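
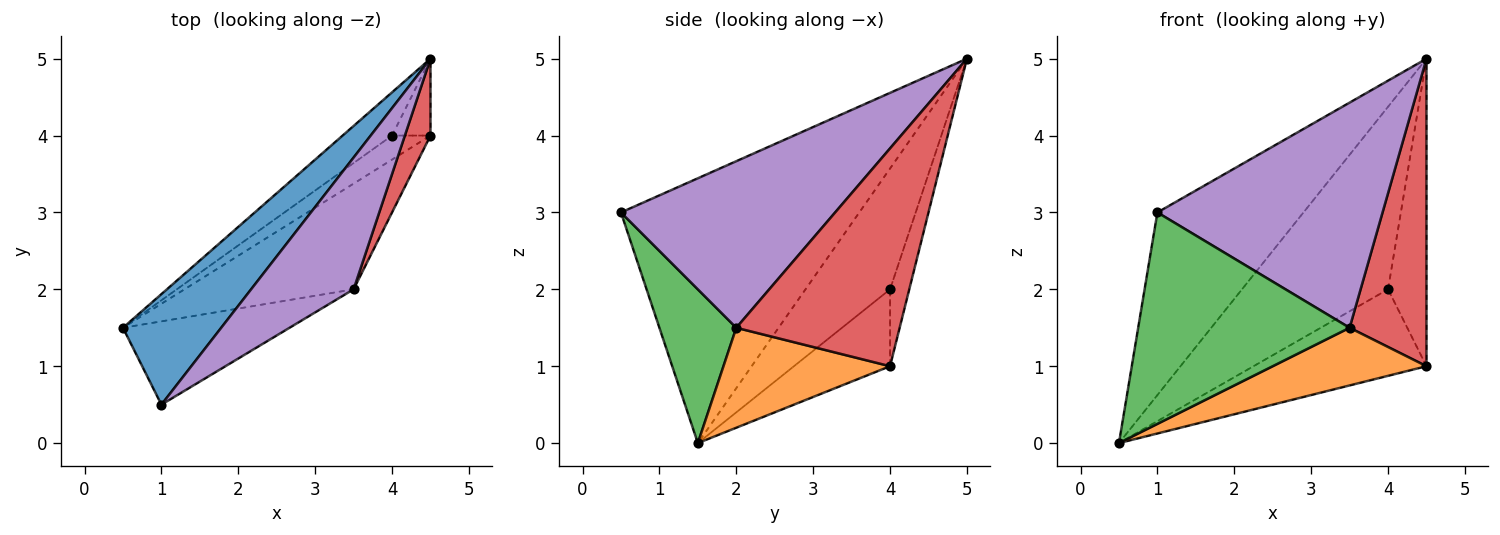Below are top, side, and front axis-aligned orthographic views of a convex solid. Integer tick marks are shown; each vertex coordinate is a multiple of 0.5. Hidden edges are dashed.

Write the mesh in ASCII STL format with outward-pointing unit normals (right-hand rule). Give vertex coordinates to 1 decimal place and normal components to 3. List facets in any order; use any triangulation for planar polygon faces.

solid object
 facet normal -0.813 0.498 0.302
  outer loop
   vertex 4.5 5.0 5.0
   vertex 0.5 1.5 0.0
   vertex 1.0 0.5 3.0
  endloop
 endfacet
 facet normal 0.460 -0.425 -0.779
  outer loop
   vertex 3.5 2.0 1.5
   vertex 0.5 1.5 0.0
   vertex 4.5 4.0 1.0
  endloop
 endfacet
 facet normal 0.320 -0.881 -0.347
  outer loop
   vertex 3.5 2.0 1.5
   vertex 1.0 0.5 3.0
   vertex 0.5 1.5 0.0
  endloop
 endfacet
 facet normal 0.900 -0.423 0.106
  outer loop
   vertex 3.5 2.0 1.5
   vertex 4.5 4.0 1.0
   vertex 4.5 5.0 5.0
  endloop
 endfacet
 facet normal 0.635 -0.667 0.390
  outer loop
   vertex 3.5 2.0 1.5
   vertex 4.5 5.0 5.0
   vertex 1.0 0.5 3.0
  endloop
 endfacet
 facet normal -0.472 0.849 -0.236
  outer loop
   vertex 4.0 4.0 2.0
   vertex 4.5 4.0 1.0
   vertex 0.5 1.5 0.0
  endloop
 endfacet
 facet normal -0.491 0.848 -0.201
  outer loop
   vertex 4.0 4.0 2.0
   vertex 0.5 1.5 0.0
   vertex 4.5 5.0 5.0
  endloop
 endfacet
 facet normal -0.436 0.873 -0.218
  outer loop
   vertex 4.0 4.0 2.0
   vertex 4.5 5.0 5.0
   vertex 4.5 4.0 1.0
  endloop
 endfacet
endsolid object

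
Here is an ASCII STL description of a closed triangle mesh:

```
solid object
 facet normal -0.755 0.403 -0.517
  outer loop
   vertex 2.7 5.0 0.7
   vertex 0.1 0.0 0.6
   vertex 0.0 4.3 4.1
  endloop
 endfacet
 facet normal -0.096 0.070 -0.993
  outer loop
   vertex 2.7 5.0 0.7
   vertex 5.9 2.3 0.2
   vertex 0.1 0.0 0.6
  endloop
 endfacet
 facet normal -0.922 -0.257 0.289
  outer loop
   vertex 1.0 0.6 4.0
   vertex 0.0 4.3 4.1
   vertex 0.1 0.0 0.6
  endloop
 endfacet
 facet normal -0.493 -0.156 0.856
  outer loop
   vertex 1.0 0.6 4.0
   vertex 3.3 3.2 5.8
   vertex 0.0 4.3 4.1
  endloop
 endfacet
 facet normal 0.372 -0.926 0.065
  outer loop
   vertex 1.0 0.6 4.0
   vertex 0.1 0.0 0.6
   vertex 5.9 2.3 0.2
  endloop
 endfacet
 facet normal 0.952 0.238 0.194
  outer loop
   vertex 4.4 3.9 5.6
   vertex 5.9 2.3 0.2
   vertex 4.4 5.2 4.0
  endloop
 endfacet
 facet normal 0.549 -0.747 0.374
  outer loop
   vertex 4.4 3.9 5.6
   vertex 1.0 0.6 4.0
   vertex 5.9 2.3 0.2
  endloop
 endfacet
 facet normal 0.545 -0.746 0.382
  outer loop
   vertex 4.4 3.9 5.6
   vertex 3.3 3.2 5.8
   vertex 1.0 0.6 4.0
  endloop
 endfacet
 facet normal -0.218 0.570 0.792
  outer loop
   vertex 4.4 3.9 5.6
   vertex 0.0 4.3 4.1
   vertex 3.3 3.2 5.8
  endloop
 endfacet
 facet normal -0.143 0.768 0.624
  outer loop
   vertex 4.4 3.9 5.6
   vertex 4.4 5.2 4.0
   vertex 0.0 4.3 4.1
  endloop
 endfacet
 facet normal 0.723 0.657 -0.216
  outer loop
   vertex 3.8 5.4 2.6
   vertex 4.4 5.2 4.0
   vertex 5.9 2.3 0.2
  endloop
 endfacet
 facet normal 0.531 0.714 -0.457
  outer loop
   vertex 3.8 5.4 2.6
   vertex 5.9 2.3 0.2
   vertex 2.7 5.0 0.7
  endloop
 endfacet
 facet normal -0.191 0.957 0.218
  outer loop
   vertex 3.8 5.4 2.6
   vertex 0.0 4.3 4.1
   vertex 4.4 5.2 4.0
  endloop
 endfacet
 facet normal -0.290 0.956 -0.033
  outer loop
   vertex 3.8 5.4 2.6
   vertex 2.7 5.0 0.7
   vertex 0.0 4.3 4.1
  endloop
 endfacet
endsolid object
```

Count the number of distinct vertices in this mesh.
9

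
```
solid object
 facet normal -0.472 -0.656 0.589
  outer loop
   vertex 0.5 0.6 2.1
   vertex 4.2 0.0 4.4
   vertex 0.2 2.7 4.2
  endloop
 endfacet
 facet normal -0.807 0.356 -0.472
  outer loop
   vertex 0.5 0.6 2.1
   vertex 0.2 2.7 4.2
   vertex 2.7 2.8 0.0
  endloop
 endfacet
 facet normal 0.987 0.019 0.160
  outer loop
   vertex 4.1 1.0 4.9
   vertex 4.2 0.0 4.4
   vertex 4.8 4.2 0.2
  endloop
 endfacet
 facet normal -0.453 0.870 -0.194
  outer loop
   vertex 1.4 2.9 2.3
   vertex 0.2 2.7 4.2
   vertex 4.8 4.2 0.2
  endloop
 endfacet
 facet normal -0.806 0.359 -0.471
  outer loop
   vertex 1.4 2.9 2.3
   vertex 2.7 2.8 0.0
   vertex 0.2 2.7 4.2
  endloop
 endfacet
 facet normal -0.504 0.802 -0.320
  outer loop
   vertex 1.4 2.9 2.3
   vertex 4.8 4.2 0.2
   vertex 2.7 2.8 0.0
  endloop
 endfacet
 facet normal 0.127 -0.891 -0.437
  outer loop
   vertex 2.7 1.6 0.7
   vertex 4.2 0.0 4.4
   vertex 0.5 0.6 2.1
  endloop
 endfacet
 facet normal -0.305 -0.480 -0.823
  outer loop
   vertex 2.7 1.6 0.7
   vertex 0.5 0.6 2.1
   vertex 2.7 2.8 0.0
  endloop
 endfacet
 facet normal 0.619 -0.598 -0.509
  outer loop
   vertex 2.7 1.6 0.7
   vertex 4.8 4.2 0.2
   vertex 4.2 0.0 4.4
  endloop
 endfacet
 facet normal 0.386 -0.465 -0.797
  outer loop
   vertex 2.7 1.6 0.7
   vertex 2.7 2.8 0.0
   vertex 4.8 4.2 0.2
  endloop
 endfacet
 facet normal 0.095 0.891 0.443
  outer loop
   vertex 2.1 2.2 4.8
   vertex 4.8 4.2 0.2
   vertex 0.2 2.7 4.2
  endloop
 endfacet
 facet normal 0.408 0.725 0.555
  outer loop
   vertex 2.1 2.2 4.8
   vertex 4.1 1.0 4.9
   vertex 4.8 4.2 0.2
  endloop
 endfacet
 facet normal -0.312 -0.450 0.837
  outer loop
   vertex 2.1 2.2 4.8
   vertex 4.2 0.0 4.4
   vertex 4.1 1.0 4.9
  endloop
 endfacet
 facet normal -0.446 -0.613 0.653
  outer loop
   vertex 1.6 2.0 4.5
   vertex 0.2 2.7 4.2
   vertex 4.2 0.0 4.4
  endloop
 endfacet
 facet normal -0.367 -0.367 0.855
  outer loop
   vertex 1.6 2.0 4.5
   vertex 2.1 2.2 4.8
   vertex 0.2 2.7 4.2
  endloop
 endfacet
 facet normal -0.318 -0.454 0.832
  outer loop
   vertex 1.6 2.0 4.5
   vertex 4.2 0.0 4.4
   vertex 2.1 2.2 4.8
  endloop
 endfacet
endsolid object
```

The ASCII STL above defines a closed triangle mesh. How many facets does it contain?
16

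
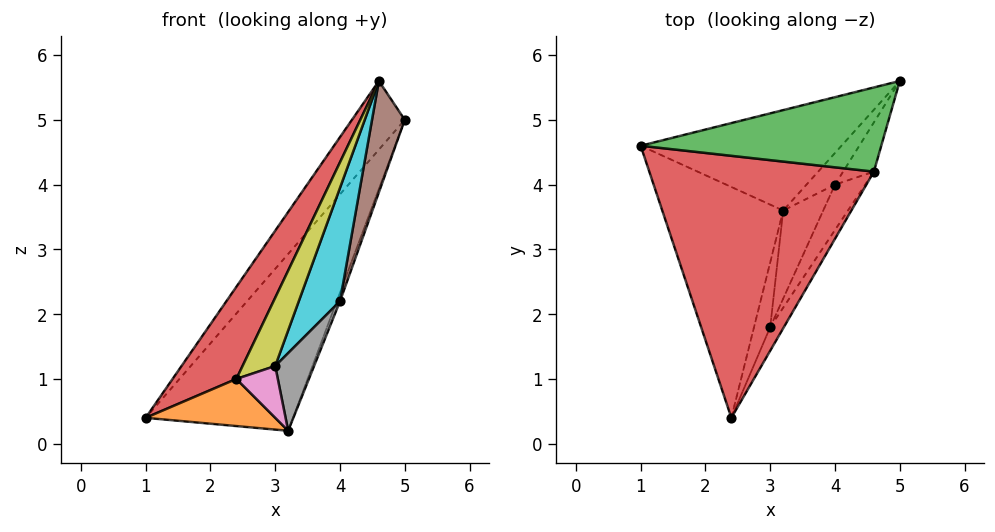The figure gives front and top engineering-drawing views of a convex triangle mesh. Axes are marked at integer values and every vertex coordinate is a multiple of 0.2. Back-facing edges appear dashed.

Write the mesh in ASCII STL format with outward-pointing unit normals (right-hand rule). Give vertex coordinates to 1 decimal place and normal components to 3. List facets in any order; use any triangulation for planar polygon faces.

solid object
 facet normal 0.331 0.821 -0.466
  outer loop
   vertex 3.2 3.6 0.2
   vertex 1.0 4.6 0.4
   vertex 5.0 5.6 5.0
  endloop
 endfacet
 facet normal -0.177 -0.197 -0.964
  outer loop
   vertex 3.2 3.6 0.2
   vertex 2.4 0.4 1.0
   vertex 1.0 4.6 0.4
  endloop
 endfacet
 facet normal -0.724 0.436 0.535
  outer loop
   vertex 4.6 4.2 5.6
   vertex 5.0 5.6 5.0
   vertex 1.0 4.6 0.4
  endloop
 endfacet
 facet normal -0.814 -0.193 0.548
  outer loop
   vertex 4.6 4.2 5.6
   vertex 1.0 4.6 0.4
   vertex 2.4 0.4 1.0
  endloop
 endfacet
 facet normal 0.916 0.106 -0.387
  outer loop
   vertex 4.0 4.0 2.2
   vertex 3.2 3.6 0.2
   vertex 5.0 5.6 5.0
  endloop
 endfacet
 facet normal 0.933 -0.329 -0.145
  outer loop
   vertex 4.0 4.0 2.2
   vertex 5.0 5.6 5.0
   vertex 4.6 4.2 5.6
  endloop
 endfacet
 facet normal 0.864 -0.314 -0.393
  outer loop
   vertex 3.0 1.8 1.2
   vertex 2.4 0.4 1.0
   vertex 3.2 3.6 0.2
  endloop
 endfacet
 facet normal 0.911 -0.273 -0.310
  outer loop
   vertex 3.0 1.8 1.2
   vertex 3.2 3.6 0.2
   vertex 4.0 4.0 2.2
  endloop
 endfacet
 facet normal 0.918 -0.375 -0.129
  outer loop
   vertex 3.0 1.8 1.2
   vertex 4.6 4.2 5.6
   vertex 2.4 0.4 1.0
  endloop
 endfacet
 facet normal 0.924 -0.355 -0.142
  outer loop
   vertex 3.0 1.8 1.2
   vertex 4.0 4.0 2.2
   vertex 4.6 4.2 5.6
  endloop
 endfacet
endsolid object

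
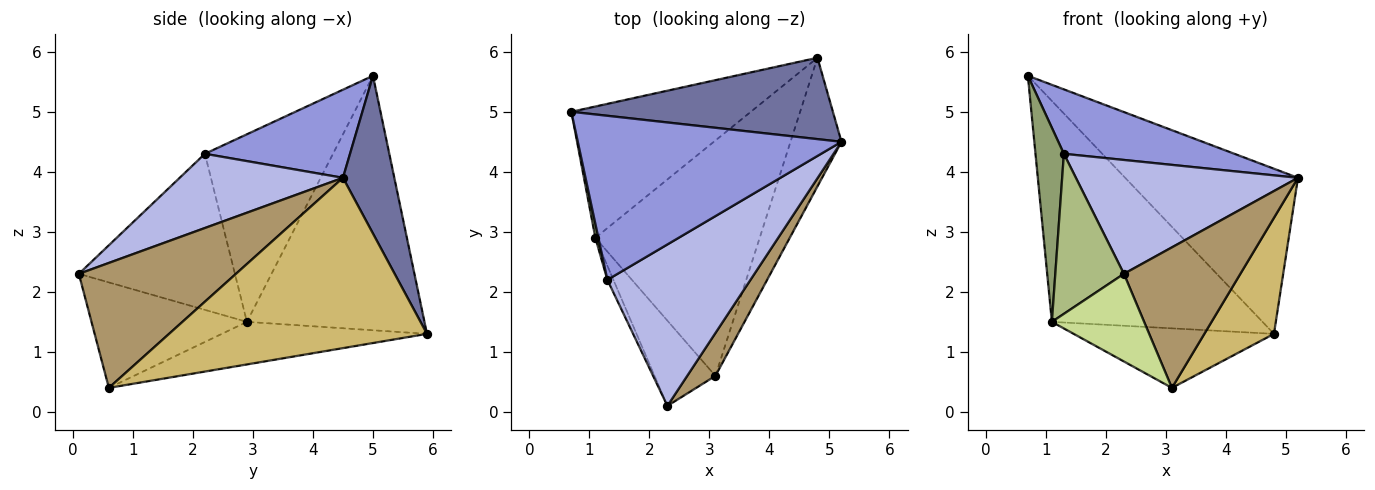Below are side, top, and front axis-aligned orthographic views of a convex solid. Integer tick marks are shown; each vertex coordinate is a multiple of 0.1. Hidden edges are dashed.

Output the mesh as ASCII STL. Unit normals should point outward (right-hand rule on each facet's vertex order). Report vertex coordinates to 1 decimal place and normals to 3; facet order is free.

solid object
 facet normal 0.258 0.867 0.427
  outer loop
   vertex 4.8 5.9 1.3
   vertex 0.7 5.0 5.6
   vertex 5.2 4.5 3.9
  endloop
 endfacet
 facet normal -0.587 0.696 -0.414
  outer loop
   vertex 1.1 2.9 1.5
   vertex 0.7 5.0 5.6
   vertex 4.8 5.9 1.3
  endloop
 endfacet
 facet normal 0.297 -0.349 0.889
  outer loop
   vertex 1.3 2.2 4.3
   vertex 5.2 4.5 3.9
   vertex 0.7 5.0 5.6
  endloop
 endfacet
 facet normal 0.390 -0.531 0.752
  outer loop
   vertex 1.3 2.2 4.3
   vertex 2.3 0.1 2.3
   vertex 5.2 4.5 3.9
  endloop
 endfacet
 facet normal -0.976 -0.216 0.016
  outer loop
   vertex 1.3 2.2 4.3
   vertex 0.7 5.0 5.6
   vertex 1.1 2.9 1.5
  endloop
 endfacet
 facet normal -0.915 -0.402 -0.035
  outer loop
   vertex 1.3 2.2 4.3
   vertex 1.1 2.9 1.5
   vertex 2.3 0.1 2.3
  endloop
 endfacet
 facet normal -0.770 -0.457 -0.445
  outer loop
   vertex 3.1 0.6 0.4
   vertex 2.3 0.1 2.3
   vertex 1.1 2.9 1.5
  endloop
 endfacet
 facet normal -0.244 0.238 -0.940
  outer loop
   vertex 3.1 0.6 0.4
   vertex 1.1 2.9 1.5
   vertex 4.8 5.9 1.3
  endloop
 endfacet
 facet normal 0.790 -0.586 0.179
  outer loop
   vertex 3.1 0.6 0.4
   vertex 5.2 4.5 3.9
   vertex 2.3 0.1 2.3
  endloop
 endfacet
 facet normal 0.928 -0.250 -0.278
  outer loop
   vertex 3.1 0.6 0.4
   vertex 4.8 5.9 1.3
   vertex 5.2 4.5 3.9
  endloop
 endfacet
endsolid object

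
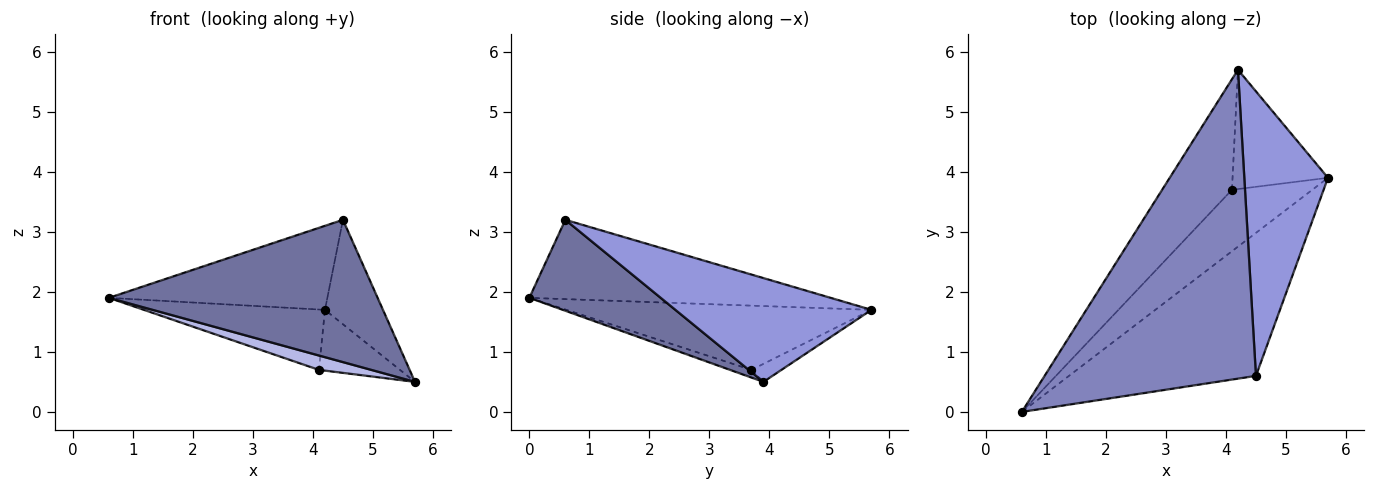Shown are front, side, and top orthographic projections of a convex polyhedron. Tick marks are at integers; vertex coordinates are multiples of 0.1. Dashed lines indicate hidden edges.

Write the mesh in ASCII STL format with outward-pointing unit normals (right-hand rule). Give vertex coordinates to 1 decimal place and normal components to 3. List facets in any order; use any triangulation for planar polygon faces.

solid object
 facet normal 0.326 -0.667 -0.670
  outer loop
   vertex 4.5 0.6 3.2
   vertex 0.6 0.0 1.9
   vertex 5.7 3.9 0.5
  endloop
 endfacet
 facet normal -0.340 0.247 0.907
  outer loop
   vertex 4.5 0.6 3.2
   vertex 4.2 5.7 1.7
   vertex 0.6 0.0 1.9
  endloop
 endfacet
 facet normal 0.759 0.225 0.612
  outer loop
   vertex 4.5 0.6 3.2
   vertex 5.7 3.9 0.5
   vertex 4.2 5.7 1.7
  endloop
 endfacet
 facet normal -0.093 -0.227 -0.970
  outer loop
   vertex 4.1 3.7 0.7
   vertex 5.7 3.9 0.5
   vertex 0.6 0.0 1.9
  endloop
 endfacet
 facet normal -0.628 0.373 -0.683
  outer loop
   vertex 4.1 3.7 0.7
   vertex 0.6 0.0 1.9
   vertex 4.2 5.7 1.7
  endloop
 endfacet
 facet normal -0.166 0.448 -0.879
  outer loop
   vertex 4.1 3.7 0.7
   vertex 4.2 5.7 1.7
   vertex 5.7 3.9 0.5
  endloop
 endfacet
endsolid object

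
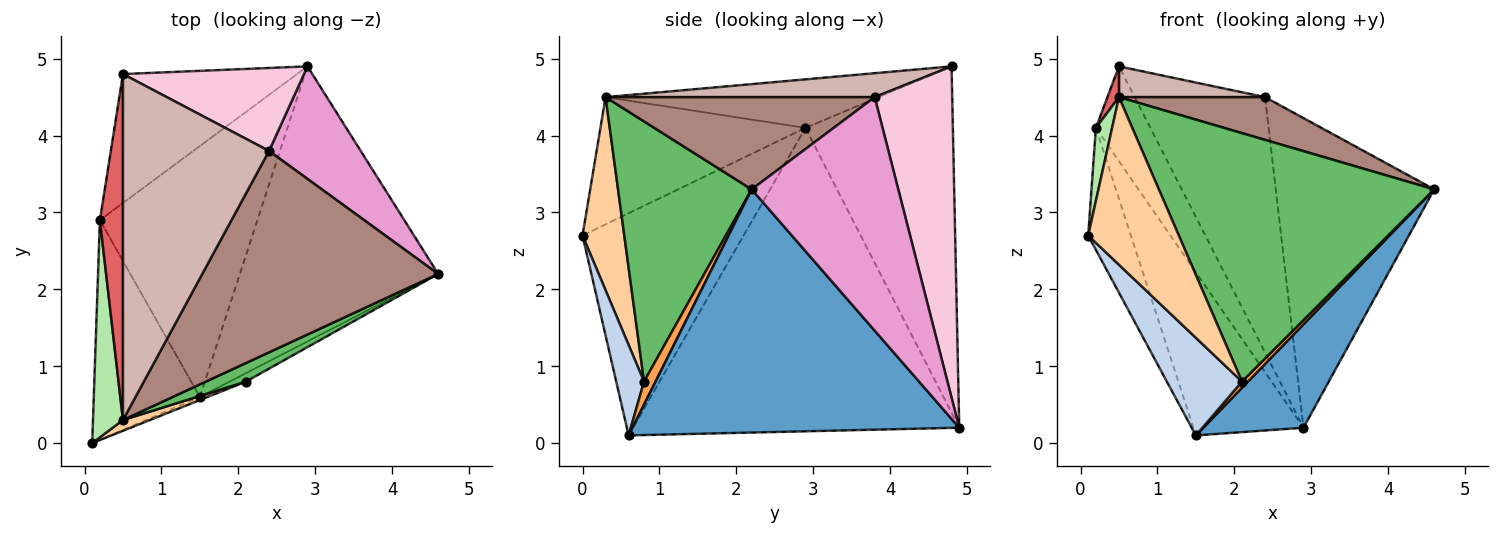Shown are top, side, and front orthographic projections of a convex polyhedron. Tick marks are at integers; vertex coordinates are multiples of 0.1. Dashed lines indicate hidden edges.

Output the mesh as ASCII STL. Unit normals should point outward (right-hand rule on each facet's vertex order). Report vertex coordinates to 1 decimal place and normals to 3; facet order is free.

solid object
 facet normal 0.754 -0.231 -0.615
  outer loop
   vertex 1.5 0.6 0.1
   vertex 2.9 4.9 0.2
   vertex 4.6 2.2 3.3
  endloop
 endfacet
 facet normal 0.347 -0.937 -0.030
  outer loop
   vertex 2.1 0.8 0.8
   vertex 0.1 0.0 2.7
   vertex 1.5 0.6 0.1
  endloop
 endfacet
 facet normal 0.751 -0.391 -0.532
  outer loop
   vertex 2.1 0.8 0.8
   vertex 1.5 0.6 0.1
   vertex 4.6 2.2 3.3
  endloop
 endfacet
 facet normal 0.418 -0.907 0.058
  outer loop
   vertex 2.1 0.8 0.8
   vertex 0.5 0.3 4.5
   vertex 0.1 0.0 2.7
  endloop
 endfacet
 facet normal 0.436 -0.898 0.067
  outer loop
   vertex 2.1 0.8 0.8
   vertex 4.6 2.2 3.3
   vertex 0.5 0.3 4.5
  endloop
 endfacet
 facet normal -0.971 -0.077 0.228
  outer loop
   vertex 0.2 2.9 4.1
   vertex 0.1 0.0 2.7
   vertex 0.5 0.3 4.5
  endloop
 endfacet
 facet normal -0.902 -0.038 0.429
  outer loop
   vertex 0.2 2.9 4.1
   vertex 0.5 0.3 4.5
   vertex 0.5 4.8 4.9
  endloop
 endfacet
 facet normal -0.878 0.233 -0.419
  outer loop
   vertex 0.2 2.9 4.1
   vertex 1.5 0.6 0.1
   vertex 0.1 0.0 2.7
  endloop
 endfacet
 facet normal -0.848 0.314 -0.427
  outer loop
   vertex 0.2 2.9 4.1
   vertex 0.5 4.8 4.9
   vertex 2.9 4.9 0.2
  endloop
 endfacet
 facet normal -0.850 0.287 -0.441
  outer loop
   vertex 0.2 2.9 4.1
   vertex 2.9 4.9 0.2
   vertex 1.5 0.6 0.1
  endloop
 endfacet
 facet normal 0.357 -0.194 0.914
  outer loop
   vertex 2.4 3.8 4.5
   vertex 0.5 0.3 4.5
   vertex 4.6 2.2 3.3
  endloop
 endfacet
 facet normal 0.161 -0.087 0.983
  outer loop
   vertex 2.4 3.8 4.5
   vertex 0.5 4.8 4.9
   vertex 0.5 0.3 4.5
  endloop
 endfacet
 facet normal 0.656 0.709 0.258
  outer loop
   vertex 2.4 3.8 4.5
   vertex 4.6 2.2 3.3
   vertex 2.9 4.9 0.2
  endloop
 endfacet
 facet normal 0.492 0.828 0.269
  outer loop
   vertex 2.4 3.8 4.5
   vertex 2.9 4.9 0.2
   vertex 0.5 4.8 4.9
  endloop
 endfacet
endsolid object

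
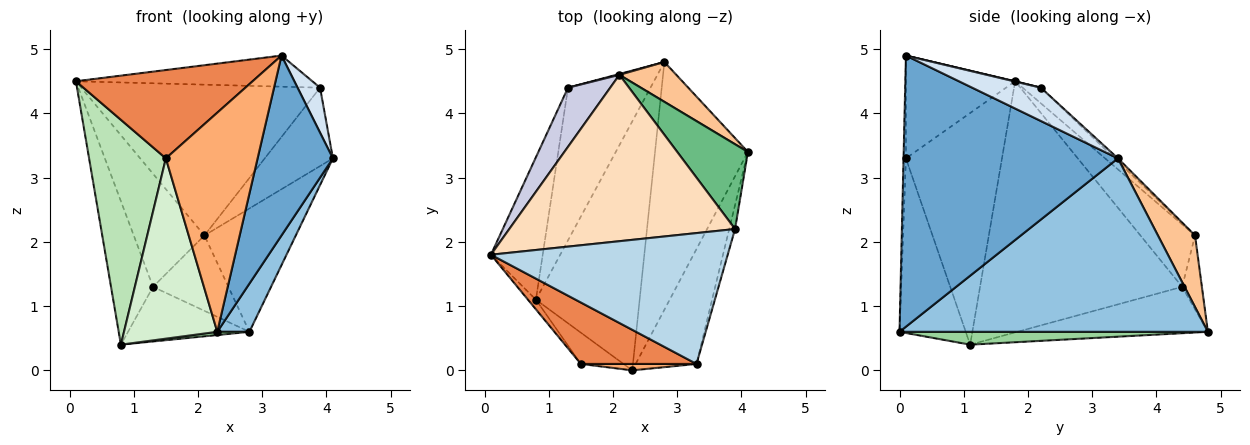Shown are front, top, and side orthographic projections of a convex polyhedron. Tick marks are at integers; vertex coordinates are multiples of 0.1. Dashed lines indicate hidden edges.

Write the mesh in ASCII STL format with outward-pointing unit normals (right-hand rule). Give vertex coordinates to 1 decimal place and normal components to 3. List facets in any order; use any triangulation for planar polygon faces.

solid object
 facet normal 0.923 -0.324 -0.207
  outer loop
   vertex 2.3 0.0 0.6
   vertex 4.1 3.4 3.3
   vertex 3.3 0.1 4.9
  endloop
 endfacet
 facet normal 0.878 -0.091 -0.470
  outer loop
   vertex 2.8 4.8 0.6
   vertex 4.1 3.4 3.3
   vertex 2.3 0.0 0.6
  endloop
 endfacet
 facet normal 0.001 0.231 0.973
  outer loop
   vertex 3.9 2.2 4.4
   vertex 0.1 1.8 4.5
   vertex 3.3 0.1 4.9
  endloop
 endfacet
 facet normal 0.937 -0.307 -0.164
  outer loop
   vertex 3.9 2.2 4.4
   vertex 3.3 0.1 4.9
   vertex 4.1 3.4 3.3
  endloop
 endfacet
 facet normal -0.453 -0.732 0.509
  outer loop
   vertex 1.5 0.1 3.3
   vertex 3.3 0.1 4.9
   vertex 0.1 1.8 4.5
  endloop
 endfacet
 facet normal -0.026 -0.999 0.029
  outer loop
   vertex 1.5 0.1 3.3
   vertex 2.3 0.0 0.6
   vertex 3.3 0.1 4.9
  endloop
 endfacet
 facet normal 0.361 0.888 0.287
  outer loop
   vertex 2.1 4.6 2.1
   vertex 4.1 3.4 3.3
   vertex 2.8 4.8 0.6
  endloop
 endfacet
 facet normal -0.051 0.671 0.740
  outer loop
   vertex 2.1 4.6 2.1
   vertex 0.1 1.8 4.5
   vertex 3.9 2.2 4.4
  endloop
 endfacet
 facet normal -0.033 0.678 0.734
  outer loop
   vertex 2.1 4.6 2.1
   vertex 3.9 2.2 4.4
   vertex 4.1 3.4 3.3
  endloop
 endfacet
 facet normal 0.123 -0.013 -0.992
  outer loop
   vertex 0.8 1.1 0.4
   vertex 2.8 4.8 0.6
   vertex 2.3 0.0 0.6
  endloop
 endfacet
 facet normal -0.781 -0.624 -0.027
  outer loop
   vertex 0.8 1.1 0.4
   vertex 1.5 0.1 3.3
   vertex 0.1 1.8 4.5
  endloop
 endfacet
 facet normal -0.573 -0.807 -0.140
  outer loop
   vertex 0.8 1.1 0.4
   vertex 2.3 0.0 0.6
   vertex 1.5 0.1 3.3
  endloop
 endfacet
 facet normal -0.253 0.967 0.011
  outer loop
   vertex 1.3 4.4 1.3
   vertex 2.1 4.6 2.1
   vertex 2.8 4.8 0.6
  endloop
 endfacet
 facet normal -0.468 0.298 -0.832
  outer loop
   vertex 1.3 4.4 1.3
   vertex 2.8 4.8 0.6
   vertex 0.8 1.1 0.4
  endloop
 endfacet
 facet normal -0.565 0.731 0.382
  outer loop
   vertex 1.3 4.4 1.3
   vertex 0.1 1.8 4.5
   vertex 2.1 4.6 2.1
  endloop
 endfacet
 facet normal -0.960 0.199 -0.198
  outer loop
   vertex 1.3 4.4 1.3
   vertex 0.8 1.1 0.4
   vertex 0.1 1.8 4.5
  endloop
 endfacet
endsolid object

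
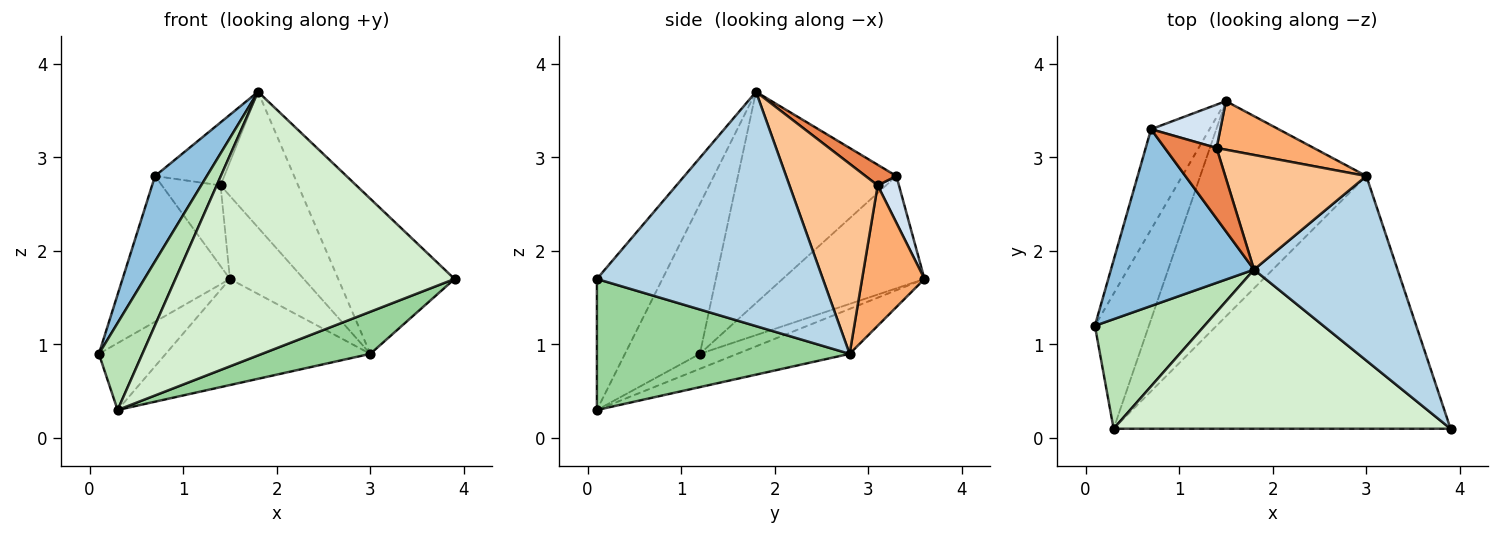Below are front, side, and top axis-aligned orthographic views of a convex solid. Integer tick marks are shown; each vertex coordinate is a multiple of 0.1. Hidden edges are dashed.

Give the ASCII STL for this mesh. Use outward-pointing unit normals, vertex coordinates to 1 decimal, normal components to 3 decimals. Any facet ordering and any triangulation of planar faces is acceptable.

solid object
 facet normal -0.736 0.557 -0.384
  outer loop
   vertex 0.7 3.3 2.8
   vertex 1.5 3.6 1.7
   vertex 0.1 1.2 0.9
  endloop
 endfacet
 facet normal -0.799 -0.261 0.541
  outer loop
   vertex 0.7 3.3 2.8
   vertex 0.1 1.2 0.9
   vertex 1.8 1.8 3.7
  endloop
 endfacet
 facet normal 0.781 0.402 0.478
  outer loop
   vertex 3.0 2.8 0.9
   vertex 1.8 1.8 3.7
   vertex 3.9 0.1 1.7
  endloop
 endfacet
 facet normal 0.304 0.840 0.450
  outer loop
   vertex 1.4 3.1 2.7
   vertex 1.5 3.6 1.7
   vertex 0.7 3.3 2.8
  endloop
 endfacet
 facet normal 0.285 0.638 0.716
  outer loop
   vertex 1.4 3.1 2.7
   vertex 0.7 3.3 2.8
   vertex 1.8 1.8 3.7
  endloop
 endfacet
 facet normal 0.589 0.697 0.408
  outer loop
   vertex 1.4 3.1 2.7
   vertex 3.0 2.8 0.9
   vertex 1.5 3.6 1.7
  endloop
 endfacet
 facet normal 0.656 0.577 0.487
  outer loop
   vertex 1.4 3.1 2.7
   vertex 1.8 1.8 3.7
   vertex 3.0 2.8 0.9
  endloop
 endfacet
 facet normal -0.241 0.431 -0.870
  outer loop
   vertex 0.3 0.1 0.3
   vertex 0.1 1.2 0.9
   vertex 1.5 3.6 1.7
  endloop
 endfacet
 facet normal -0.236 0.430 -0.872
  outer loop
   vertex 0.3 0.1 0.3
   vertex 1.5 3.6 1.7
   vertex 3.0 2.8 0.9
  endloop
 endfacet
 facet normal 0.358 -0.153 -0.921
  outer loop
   vertex 0.3 0.1 0.3
   vertex 3.0 2.8 0.9
   vertex 3.9 0.1 1.7
  endloop
 endfacet
 facet normal -0.731 -0.424 0.535
  outer loop
   vertex 0.3 0.1 0.3
   vertex 1.8 1.8 3.7
   vertex 0.1 1.2 0.9
  endloop
 endfacet
 facet normal -0.197 -0.839 0.507
  outer loop
   vertex 0.3 0.1 0.3
   vertex 3.9 0.1 1.7
   vertex 1.8 1.8 3.7
  endloop
 endfacet
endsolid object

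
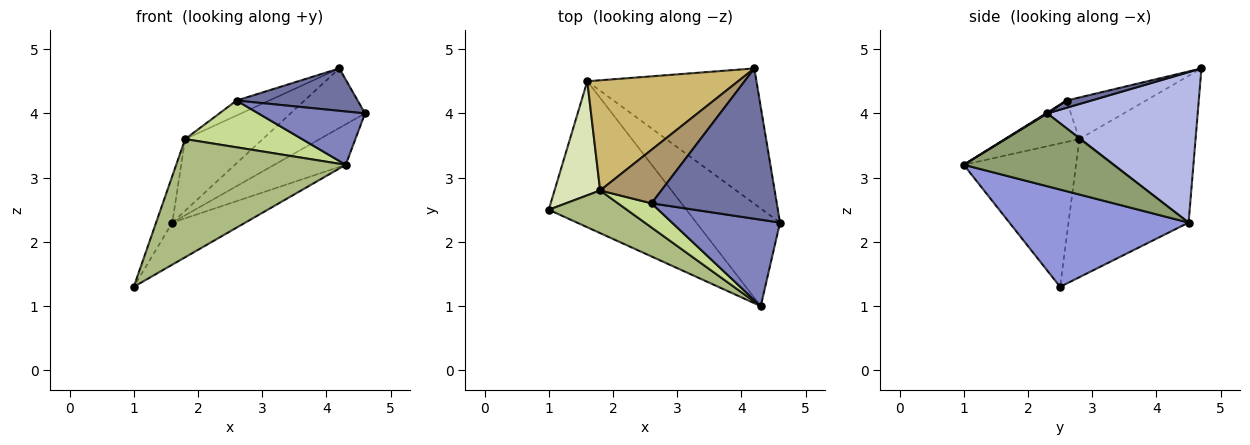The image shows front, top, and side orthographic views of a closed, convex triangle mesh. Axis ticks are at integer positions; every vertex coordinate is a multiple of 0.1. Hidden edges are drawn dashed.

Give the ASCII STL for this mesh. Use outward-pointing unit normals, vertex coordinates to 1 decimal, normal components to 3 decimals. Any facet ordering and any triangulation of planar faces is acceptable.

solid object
 facet normal 0.055 -0.271 0.961
  outer loop
   vertex 2.6 2.6 4.2
   vertex 4.6 2.3 4.0
   vertex 4.2 4.7 4.7
  endloop
 endfacet
 facet normal 0.006 -0.525 0.851
  outer loop
   vertex 2.6 2.6 4.2
   vertex 4.3 1.0 3.2
   vertex 4.6 2.3 4.0
  endloop
 endfacet
 facet normal 0.562 0.229 -0.795
  outer loop
   vertex 1.6 4.5 2.3
   vertex 4.3 1.0 3.2
   vertex 1.0 2.5 1.3
  endloop
 endfacet
 facet normal 0.631 0.312 -0.710
  outer loop
   vertex 1.6 4.5 2.3
   vertex 4.2 4.7 4.7
   vertex 4.6 2.3 4.0
  endloop
 endfacet
 facet normal 0.627 0.298 -0.720
  outer loop
   vertex 1.6 4.5 2.3
   vertex 4.6 2.3 4.0
   vertex 4.3 1.0 3.2
  endloop
 endfacet
 facet normal -0.529 -0.798 0.288
  outer loop
   vertex 1.8 2.8 3.6
   vertex 1.0 2.5 1.3
   vertex 4.3 1.0 3.2
  endloop
 endfacet
 facet normal -0.493 -0.773 0.399
  outer loop
   vertex 1.8 2.8 3.6
   vertex 4.3 1.0 3.2
   vertex 2.6 2.6 4.2
  endloop
 endfacet
 facet normal -0.942 0.127 0.311
  outer loop
   vertex 1.8 2.8 3.6
   vertex 1.6 4.5 2.3
   vertex 1.0 2.5 1.3
  endloop
 endfacet
 facet normal -0.548 0.226 0.806
  outer loop
   vertex 1.8 2.8 3.6
   vertex 2.6 2.6 4.2
   vertex 4.2 4.7 4.7
  endloop
 endfacet
 facet normal -0.632 0.422 0.650
  outer loop
   vertex 1.8 2.8 3.6
   vertex 4.2 4.7 4.7
   vertex 1.6 4.5 2.3
  endloop
 endfacet
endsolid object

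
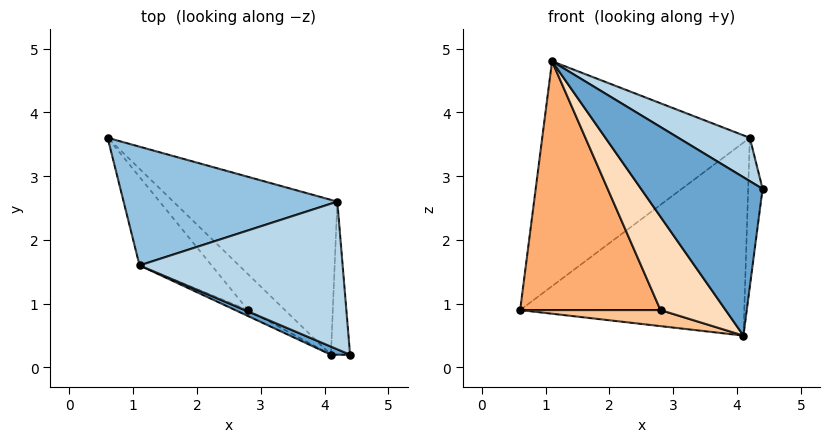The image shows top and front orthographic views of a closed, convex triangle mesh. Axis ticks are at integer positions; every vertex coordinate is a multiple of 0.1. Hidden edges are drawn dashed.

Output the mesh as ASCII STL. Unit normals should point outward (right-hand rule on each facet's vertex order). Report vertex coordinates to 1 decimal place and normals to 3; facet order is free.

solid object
 facet normal -0.365 -0.930 0.048
  outer loop
   vertex 4.1 0.2 0.5
   vertex 4.4 0.2 2.8
   vertex 1.1 1.6 4.8
  endloop
 endfacet
 facet normal -0.104 0.880 0.464
  outer loop
   vertex 4.2 2.6 3.6
   vertex 0.6 3.6 0.9
   vertex 1.1 1.6 4.8
  endloop
 endfacet
 facet normal 0.420 -0.255 0.871
  outer loop
   vertex 4.2 2.6 3.6
   vertex 1.1 1.6 4.8
   vertex 4.4 0.2 2.8
  endloop
 endfacet
 facet normal 0.566 0.643 -0.516
  outer loop
   vertex 4.2 2.6 3.6
   vertex 4.1 0.2 0.5
   vertex 0.6 3.6 0.9
  endloop
 endfacet
 facet normal 0.984 0.125 -0.128
  outer loop
   vertex 4.2 2.6 3.6
   vertex 4.4 0.2 2.8
   vertex 4.1 0.2 0.5
  endloop
 endfacet
 facet normal -0.756 -0.616 -0.219
  outer loop
   vertex 2.8 0.9 0.9
   vertex 1.1 1.6 4.8
   vertex 0.6 3.6 0.9
  endloop
 endfacet
 facet normal -0.448 -0.365 -0.816
  outer loop
   vertex 2.8 0.9 0.9
   vertex 0.6 3.6 0.9
   vertex 4.1 0.2 0.5
  endloop
 endfacet
 facet normal -0.487 -0.872 -0.056
  outer loop
   vertex 2.8 0.9 0.9
   vertex 4.1 0.2 0.5
   vertex 1.1 1.6 4.8
  endloop
 endfacet
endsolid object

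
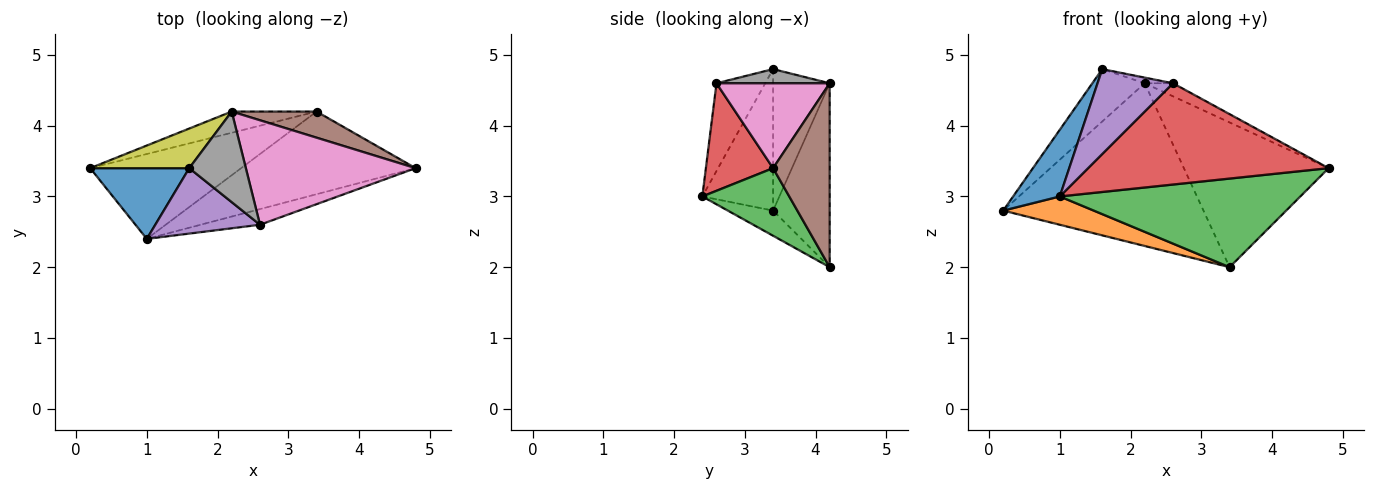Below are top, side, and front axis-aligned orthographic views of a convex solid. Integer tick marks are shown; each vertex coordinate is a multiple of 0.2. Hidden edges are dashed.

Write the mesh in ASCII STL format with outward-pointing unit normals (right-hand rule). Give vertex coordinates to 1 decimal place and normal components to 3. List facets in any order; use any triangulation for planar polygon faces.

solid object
 facet normal -0.721 -0.476 0.504
  outer loop
   vertex 1.6 3.4 4.8
   vertex 0.2 3.4 2.8
   vertex 1.0 2.4 3.0
  endloop
 endfacet
 facet normal -0.156 -0.312 -0.937
  outer loop
   vertex 3.4 4.2 2.0
   vertex 1.0 2.4 3.0
   vertex 0.2 3.4 2.8
  endloop
 endfacet
 facet normal 0.255 -0.707 -0.659
  outer loop
   vertex 3.4 4.2 2.0
   vertex 4.8 3.4 3.4
   vertex 1.0 2.4 3.0
  endloop
 endfacet
 facet normal 0.266 -0.953 -0.147
  outer loop
   vertex 2.6 2.6 4.6
   vertex 1.0 2.4 3.0
   vertex 4.8 3.4 3.4
  endloop
 endfacet
 facet normal -0.455 -0.705 0.544
  outer loop
   vertex 2.6 2.6 4.6
   vertex 1.6 3.4 4.8
   vertex 1.0 2.4 3.0
  endloop
 endfacet
 facet normal 0.359 0.918 0.166
  outer loop
   vertex 2.2 4.2 4.6
   vertex 4.8 3.4 3.4
   vertex 3.4 4.2 2.0
  endloop
 endfacet
 facet normal 0.444 0.111 0.889
  outer loop
   vertex 2.2 4.2 4.6
   vertex 2.6 2.6 4.6
   vertex 4.8 3.4 3.4
  endloop
 endfacet
 facet normal 0.242 0.061 0.968
  outer loop
   vertex 2.2 4.2 4.6
   vertex 1.6 3.4 4.8
   vertex 2.6 2.6 4.6
  endloop
 endfacet
 facet normal -0.653 0.604 0.457
  outer loop
   vertex 2.2 4.2 4.6
   vertex 0.2 3.4 2.8
   vertex 1.6 3.4 4.8
  endloop
 endfacet
 facet normal -0.270 0.955 -0.125
  outer loop
   vertex 2.2 4.2 4.6
   vertex 3.4 4.2 2.0
   vertex 0.2 3.4 2.8
  endloop
 endfacet
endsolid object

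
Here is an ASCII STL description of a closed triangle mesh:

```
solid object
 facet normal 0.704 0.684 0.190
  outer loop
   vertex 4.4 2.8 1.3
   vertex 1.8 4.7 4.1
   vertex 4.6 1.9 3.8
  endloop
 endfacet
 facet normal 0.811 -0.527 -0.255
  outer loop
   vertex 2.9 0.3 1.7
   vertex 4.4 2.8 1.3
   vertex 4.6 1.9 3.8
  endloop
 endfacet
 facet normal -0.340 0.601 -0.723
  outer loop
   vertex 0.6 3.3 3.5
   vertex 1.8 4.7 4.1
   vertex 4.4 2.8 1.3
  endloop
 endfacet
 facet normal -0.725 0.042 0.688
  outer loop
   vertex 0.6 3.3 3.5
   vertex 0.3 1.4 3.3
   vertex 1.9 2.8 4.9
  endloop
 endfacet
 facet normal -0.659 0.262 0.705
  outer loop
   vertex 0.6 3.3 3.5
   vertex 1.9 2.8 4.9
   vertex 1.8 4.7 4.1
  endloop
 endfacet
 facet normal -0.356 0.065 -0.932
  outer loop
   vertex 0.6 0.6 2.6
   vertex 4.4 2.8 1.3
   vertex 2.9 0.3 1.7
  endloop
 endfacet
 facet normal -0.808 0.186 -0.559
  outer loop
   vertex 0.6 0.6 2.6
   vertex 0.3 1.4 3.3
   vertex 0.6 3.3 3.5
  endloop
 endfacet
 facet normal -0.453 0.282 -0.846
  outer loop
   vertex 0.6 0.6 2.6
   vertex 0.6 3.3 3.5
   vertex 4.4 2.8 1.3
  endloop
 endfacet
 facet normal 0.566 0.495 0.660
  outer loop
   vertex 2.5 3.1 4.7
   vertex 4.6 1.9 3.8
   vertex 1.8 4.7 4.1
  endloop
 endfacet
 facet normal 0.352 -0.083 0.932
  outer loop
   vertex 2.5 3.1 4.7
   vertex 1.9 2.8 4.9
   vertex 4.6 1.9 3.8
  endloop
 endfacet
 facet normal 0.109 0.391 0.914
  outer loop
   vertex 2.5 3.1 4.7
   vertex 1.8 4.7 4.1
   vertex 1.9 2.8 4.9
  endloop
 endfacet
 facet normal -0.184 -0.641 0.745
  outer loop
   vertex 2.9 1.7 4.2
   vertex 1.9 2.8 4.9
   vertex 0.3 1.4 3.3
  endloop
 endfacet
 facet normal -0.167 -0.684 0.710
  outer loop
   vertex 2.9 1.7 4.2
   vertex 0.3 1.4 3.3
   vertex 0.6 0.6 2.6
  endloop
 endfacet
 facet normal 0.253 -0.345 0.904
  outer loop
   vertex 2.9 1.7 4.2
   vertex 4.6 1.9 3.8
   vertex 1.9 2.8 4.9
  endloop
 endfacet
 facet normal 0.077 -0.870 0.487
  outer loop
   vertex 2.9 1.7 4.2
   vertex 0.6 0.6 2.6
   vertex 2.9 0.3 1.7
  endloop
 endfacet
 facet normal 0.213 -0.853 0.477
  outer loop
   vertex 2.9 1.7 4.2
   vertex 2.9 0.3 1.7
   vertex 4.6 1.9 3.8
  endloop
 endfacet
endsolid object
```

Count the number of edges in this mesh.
24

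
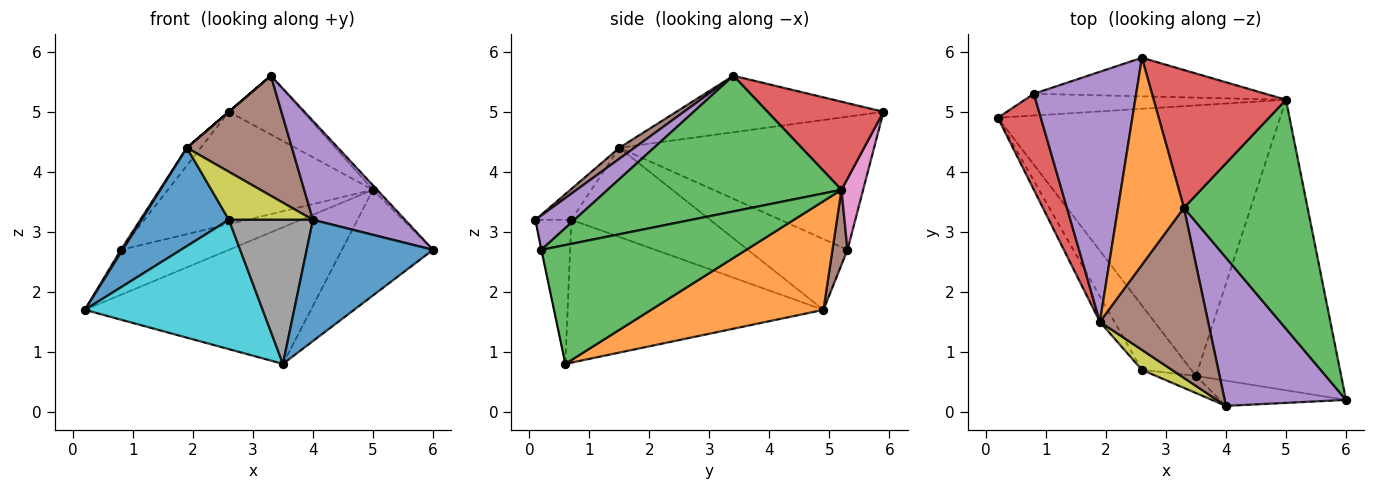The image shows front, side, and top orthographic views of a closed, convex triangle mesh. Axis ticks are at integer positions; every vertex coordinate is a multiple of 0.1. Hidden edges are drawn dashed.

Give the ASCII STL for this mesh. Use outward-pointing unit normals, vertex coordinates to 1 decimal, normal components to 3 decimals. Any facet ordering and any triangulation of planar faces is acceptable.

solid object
 facet normal -0.002 -0.979 -0.204
  outer loop
   vertex 3.5 0.6 0.8
   vertex 6.0 0.2 2.7
   vertex 4.0 0.1 3.2
  endloop
 endfacet
 facet normal 0.325 0.426 -0.844
  outer loop
   vertex 5.0 5.2 3.7
   vertex 3.5 0.6 0.8
   vertex 0.2 4.9 1.7
  endloop
 endfacet
 facet normal 0.610 0.271 -0.745
  outer loop
   vertex 5.0 5.2 3.7
   vertex 6.0 0.2 2.7
   vertex 3.5 0.6 0.8
  endloop
 endfacet
 facet normal -0.855 -0.015 0.519
  outer loop
   vertex 0.8 5.3 2.7
   vertex 0.2 4.9 1.7
   vertex 1.9 1.5 4.4
  endloop
 endfacet
 facet normal -0.792 0.043 0.609
  outer loop
   vertex 0.8 5.3 2.7
   vertex 1.9 1.5 4.4
   vertex 2.6 5.9 5.0
  endloop
 endfacet
 facet normal 0.124 0.893 -0.432
  outer loop
   vertex 0.8 5.3 2.7
   vertex 5.0 5.2 3.7
   vertex 0.2 4.9 1.7
  endloop
 endfacet
 facet normal 0.099 0.941 -0.323
  outer loop
   vertex 0.8 5.3 2.7
   vertex 2.6 5.9 5.0
   vertex 5.0 5.2 3.7
  endloop
 endfacet
 facet normal -0.392 -0.914 -0.109
  outer loop
   vertex 2.6 0.7 3.2
   vertex 3.5 0.6 0.8
   vertex 4.0 0.1 3.2
  endloop
 endfacet
 facet normal -0.368 -0.858 0.358
  outer loop
   vertex 2.6 0.7 3.2
   vertex 4.0 0.1 3.2
   vertex 1.9 1.5 4.4
  endloop
 endfacet
 facet normal -0.790 -0.549 -0.273
  outer loop
   vertex 2.6 0.7 3.2
   vertex 0.2 4.9 1.7
   vertex 3.5 0.6 0.8
  endloop
 endfacet
 facet normal -0.838 -0.528 -0.137
  outer loop
   vertex 2.6 0.7 3.2
   vertex 1.9 1.5 4.4
   vertex 0.2 4.9 1.7
  endloop
 endfacet
 facet normal -0.651 0.000 0.759
  outer loop
   vertex 3.3 3.4 5.6
   vertex 2.6 5.9 5.0
   vertex 1.9 1.5 4.4
  endloop
 endfacet
 facet normal 0.739 0.013 0.674
  outer loop
   vertex 3.3 3.4 5.6
   vertex 6.0 0.2 2.7
   vertex 5.0 5.2 3.7
  endloop
 endfacet
 facet normal 0.522 0.335 0.784
  outer loop
   vertex 3.3 3.4 5.6
   vertex 5.0 5.2 3.7
   vertex 2.6 5.9 5.0
  endloop
 endfacet
 facet normal 0.229 -0.540 0.810
  outer loop
   vertex 3.3 3.4 5.6
   vertex 4.0 0.1 3.2
   vertex 6.0 0.2 2.7
  endloop
 endfacet
 facet normal 0.082 -0.575 0.814
  outer loop
   vertex 3.3 3.4 5.6
   vertex 1.9 1.5 4.4
   vertex 4.0 0.1 3.2
  endloop
 endfacet
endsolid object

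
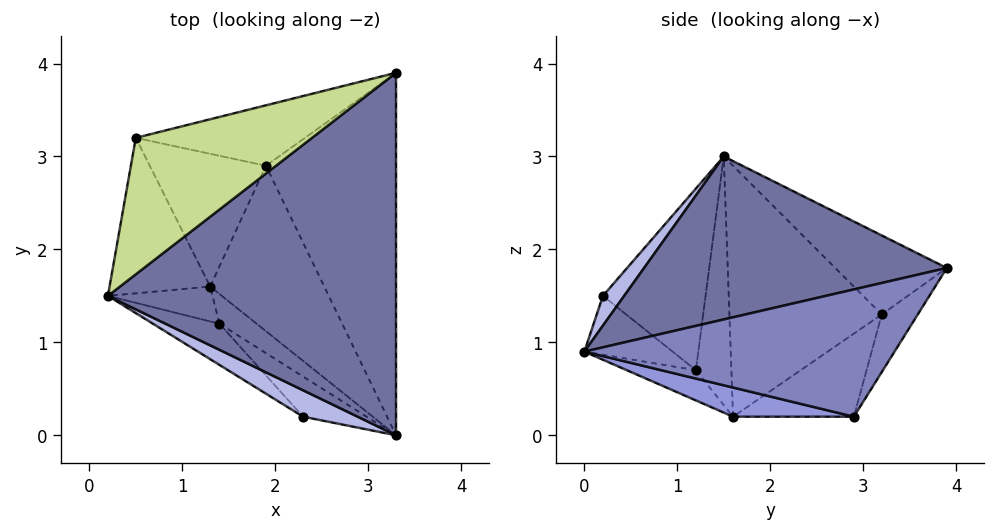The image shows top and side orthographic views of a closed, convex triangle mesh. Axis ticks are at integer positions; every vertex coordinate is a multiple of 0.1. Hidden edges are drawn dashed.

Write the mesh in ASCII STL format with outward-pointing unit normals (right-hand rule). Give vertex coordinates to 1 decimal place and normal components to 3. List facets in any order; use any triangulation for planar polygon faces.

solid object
 facet normal 0.483 -0.197 0.853
  outer loop
   vertex 3.3 3.9 1.8
   vertex 0.2 1.5 3.0
   vertex 3.3 0.0 0.9
  endloop
 endfacet
 facet normal 0.690 0.163 -0.705
  outer loop
   vertex 1.9 2.9 0.2
   vertex 3.3 3.9 1.8
   vertex 3.3 0.0 0.9
  endloop
 endfacet
 facet normal 0.246 -0.114 -0.963
  outer loop
   vertex 1.3 1.6 0.2
   vertex 1.9 2.9 0.2
   vertex 3.3 0.0 0.9
  endloop
 endfacet
 facet normal 0.466 -0.233 0.854
  outer loop
   vertex 2.3 0.2 1.5
   vertex 3.3 0.0 0.9
   vertex 0.2 1.5 3.0
  endloop
 endfacet
 facet normal -0.909 -0.204 -0.364
  outer loop
   vertex 0.5 3.2 1.3
   vertex 1.3 1.6 0.2
   vertex 0.2 1.5 3.0
  endloop
 endfacet
 facet normal -0.562 0.259 -0.786
  outer loop
   vertex 0.5 3.2 1.3
   vertex 1.9 2.9 0.2
   vertex 1.3 1.6 0.2
  endloop
 endfacet
 facet normal -0.292 0.702 0.650
  outer loop
   vertex 0.5 3.2 1.3
   vertex 0.2 1.5 3.0
   vertex 3.3 3.9 1.8
  endloop
 endfacet
 facet normal -0.146 0.891 -0.429
  outer loop
   vertex 0.5 3.2 1.3
   vertex 3.3 3.9 1.8
   vertex 1.9 2.9 0.2
  endloop
 endfacet
 facet normal -0.418 -0.748 -0.515
  outer loop
   vertex 1.4 1.2 0.7
   vertex 1.3 1.6 0.2
   vertex 3.3 0.0 0.9
  endloop
 endfacet
 facet normal -0.435 -0.768 -0.470
  outer loop
   vertex 1.4 1.2 0.7
   vertex 3.3 0.0 0.9
   vertex 2.3 0.2 1.5
  endloop
 endfacet
 facet normal -0.750 -0.582 -0.315
  outer loop
   vertex 1.4 1.2 0.7
   vertex 0.2 1.5 3.0
   vertex 1.3 1.6 0.2
  endloop
 endfacet
 facet normal -0.625 -0.746 -0.229
  outer loop
   vertex 1.4 1.2 0.7
   vertex 2.3 0.2 1.5
   vertex 0.2 1.5 3.0
  endloop
 endfacet
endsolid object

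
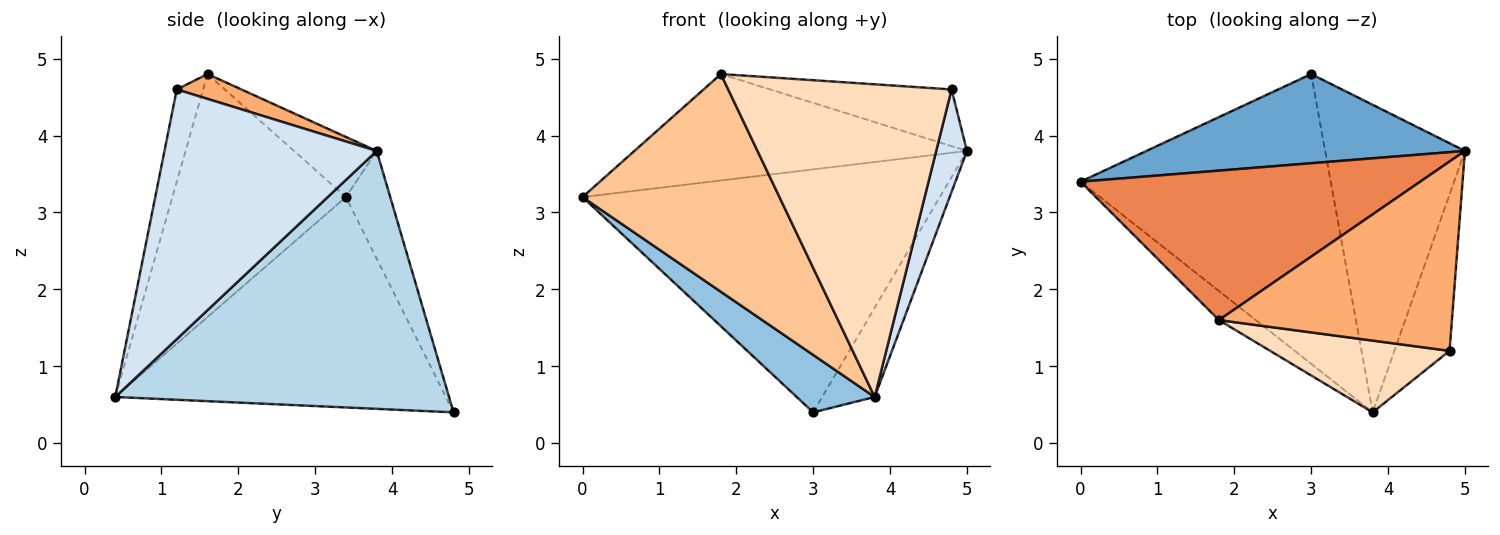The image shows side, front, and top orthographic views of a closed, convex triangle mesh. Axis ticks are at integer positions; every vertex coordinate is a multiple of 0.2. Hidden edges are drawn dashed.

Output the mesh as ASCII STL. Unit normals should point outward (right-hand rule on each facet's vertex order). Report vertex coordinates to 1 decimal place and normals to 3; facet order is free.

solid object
 facet normal -0.116 0.932 0.342
  outer loop
   vertex 3.0 4.8 0.4
   vertex 0.0 3.4 3.2
   vertex 5.0 3.8 3.8
  endloop
 endfacet
 facet normal -0.636 -0.150 -0.757
  outer loop
   vertex 3.0 4.8 0.4
   vertex 3.8 0.4 0.6
   vertex 0.0 3.4 3.2
  endloop
 endfacet
 facet normal 0.871 0.137 -0.472
  outer loop
   vertex 3.0 4.8 0.4
   vertex 5.0 3.8 3.8
   vertex 3.8 0.4 0.6
  endloop
 endfacet
 facet normal 0.967 -0.140 -0.214
  outer loop
   vertex 4.8 1.2 4.6
   vertex 3.8 0.4 0.6
   vertex 5.0 3.8 3.8
  endloop
 endfacet
 facet normal -0.143 0.574 0.806
  outer loop
   vertex 1.8 1.6 4.8
   vertex 5.0 3.8 3.8
   vertex 0.0 3.4 3.2
  endloop
 endfacet
 facet normal 0.102 0.285 0.953
  outer loop
   vertex 1.8 1.6 4.8
   vertex 4.8 1.2 4.6
   vertex 5.0 3.8 3.8
  endloop
 endfacet
 facet normal -0.658 -0.747 -0.100
  outer loop
   vertex 1.8 1.6 4.8
   vertex 0.0 3.4 3.2
   vertex 3.8 0.4 0.6
  endloop
 endfacet
 facet normal -0.114 -0.968 0.222
  outer loop
   vertex 1.8 1.6 4.8
   vertex 3.8 0.4 0.6
   vertex 4.8 1.2 4.6
  endloop
 endfacet
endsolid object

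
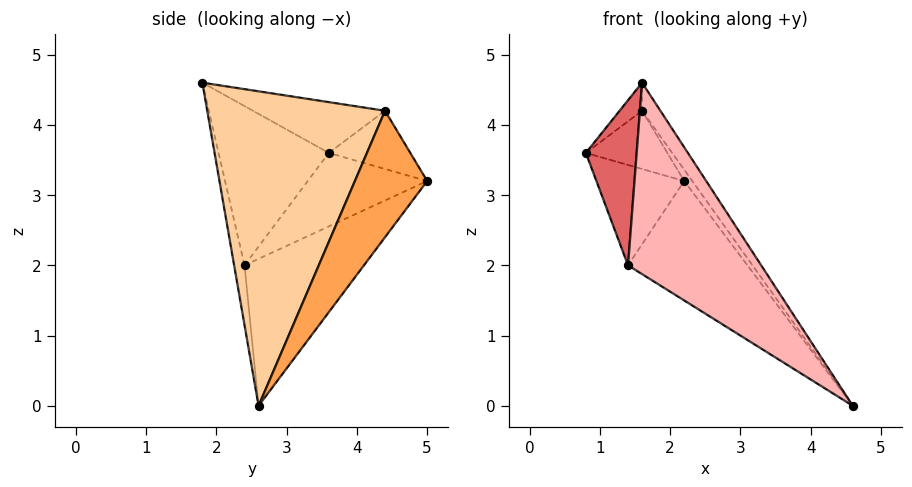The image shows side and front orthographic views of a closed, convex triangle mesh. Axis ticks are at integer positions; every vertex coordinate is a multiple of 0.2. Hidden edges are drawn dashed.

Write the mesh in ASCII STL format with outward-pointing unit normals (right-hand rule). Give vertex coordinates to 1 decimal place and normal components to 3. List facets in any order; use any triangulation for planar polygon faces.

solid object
 facet normal -0.707 0.707 0.000
  outer loop
   vertex 1.6 4.4 4.2
   vertex 2.2 5.0 3.2
   vertex 0.8 3.6 3.6
  endloop
 endfacet
 facet normal -0.666 0.113 0.737
  outer loop
   vertex 1.6 4.4 4.2
   vertex 0.8 3.6 3.6
   vertex 1.6 1.8 4.6
  endloop
 endfacet
 facet normal 0.829 0.092 0.552
  outer loop
   vertex 1.6 4.4 4.2
   vertex 4.6 2.6 0.0
   vertex 2.2 5.0 3.2
  endloop
 endfacet
 facet normal 0.828 0.085 0.555
  outer loop
   vertex 1.6 4.4 4.2
   vertex 1.6 1.8 4.6
   vertex 4.6 2.6 0.0
  endloop
 endfacet
 facet normal -0.646 0.475 -0.598
  outer loop
   vertex 1.4 2.4 2.0
   vertex 0.8 3.6 3.6
   vertex 2.2 5.0 3.2
  endloop
 endfacet
 facet normal -0.485 0.485 -0.728
  outer loop
   vertex 1.4 2.4 2.0
   vertex 2.2 5.0 3.2
   vertex 4.6 2.6 0.0
  endloop
 endfacet
 facet normal -0.908 -0.418 -0.027
  outer loop
   vertex 1.4 2.4 2.0
   vertex 1.6 1.8 4.6
   vertex 0.8 3.6 3.6
  endloop
 endfacet
 facet normal -0.076 -0.973 -0.219
  outer loop
   vertex 1.4 2.4 2.0
   vertex 4.6 2.6 0.0
   vertex 1.6 1.8 4.6
  endloop
 endfacet
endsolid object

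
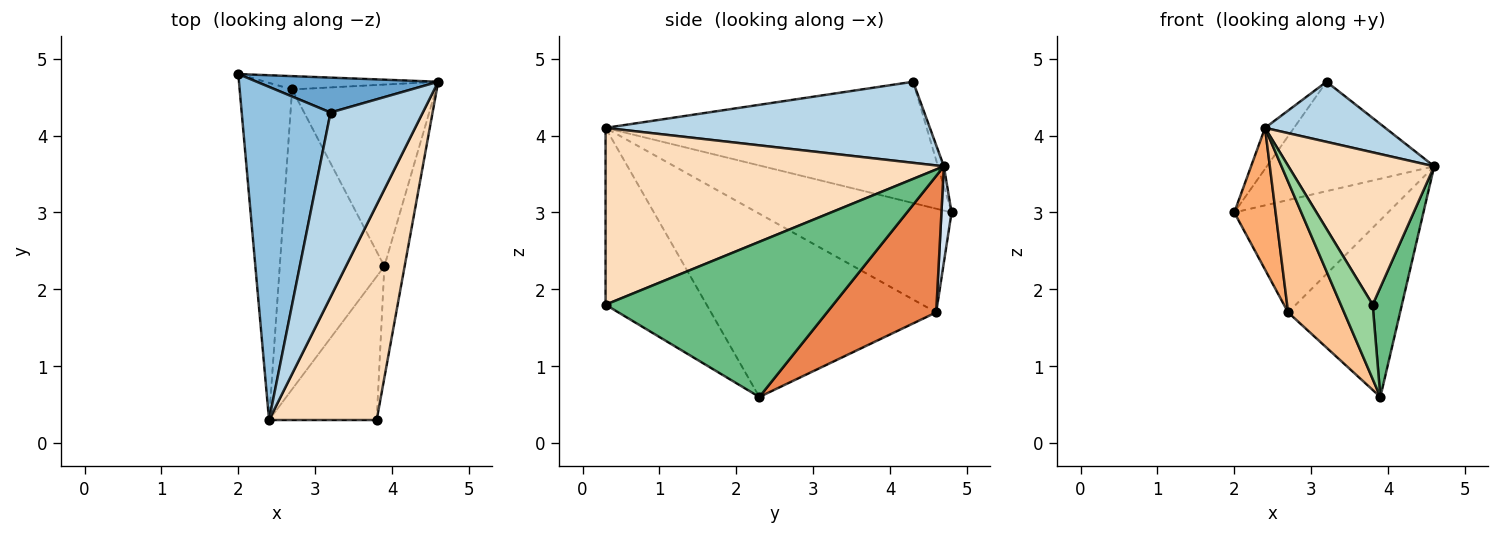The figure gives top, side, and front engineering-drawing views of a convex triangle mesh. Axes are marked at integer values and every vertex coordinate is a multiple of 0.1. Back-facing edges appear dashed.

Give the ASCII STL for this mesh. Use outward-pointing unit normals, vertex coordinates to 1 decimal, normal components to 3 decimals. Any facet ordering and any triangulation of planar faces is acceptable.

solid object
 facet normal -0.033 0.952 0.304
  outer loop
   vertex 3.2 4.3 4.7
   vertex 4.6 4.7 3.6
   vertex 2.0 4.8 3.0
  endloop
 endfacet
 facet normal -0.805 0.073 0.589
  outer loop
   vertex 3.2 4.3 4.7
   vertex 2.0 4.8 3.0
   vertex 2.4 0.3 4.1
  endloop
 endfacet
 facet normal 0.641 -0.238 0.730
  outer loop
   vertex 3.2 4.3 4.7
   vertex 2.4 0.3 4.1
   vertex 4.6 4.7 3.6
  endloop
 endfacet
 facet normal 0.065 0.991 -0.117
  outer loop
   vertex 2.7 4.6 1.7
   vertex 2.0 4.8 3.0
   vertex 4.6 4.7 3.6
  endloop
 endfacet
 facet normal 0.562 0.577 -0.593
  outer loop
   vertex 2.7 4.6 1.7
   vertex 4.6 4.7 3.6
   vertex 3.9 2.3 0.6
  endloop
 endfacet
 facet normal -0.877 -0.186 -0.443
  outer loop
   vertex 2.7 4.6 1.7
   vertex 2.4 0.3 4.1
   vertex 2.0 4.8 3.0
  endloop
 endfacet
 facet normal -0.849 -0.211 -0.485
  outer loop
   vertex 2.7 4.6 1.7
   vertex 3.9 2.3 0.6
   vertex 2.4 0.3 4.1
  endloop
 endfacet
 facet normal 0.802 -0.345 0.488
  outer loop
   vertex 3.8 0.3 1.8
   vertex 4.6 4.7 3.6
   vertex 2.4 0.3 4.1
  endloop
 endfacet
 facet normal 0.984 -0.126 -0.128
  outer loop
   vertex 3.8 0.3 1.8
   vertex 3.9 2.3 0.6
   vertex 4.6 4.7 3.6
  endloop
 endfacet
 facet normal -0.825 -0.260 -0.502
  outer loop
   vertex 3.8 0.3 1.8
   vertex 2.4 0.3 4.1
   vertex 3.9 2.3 0.6
  endloop
 endfacet
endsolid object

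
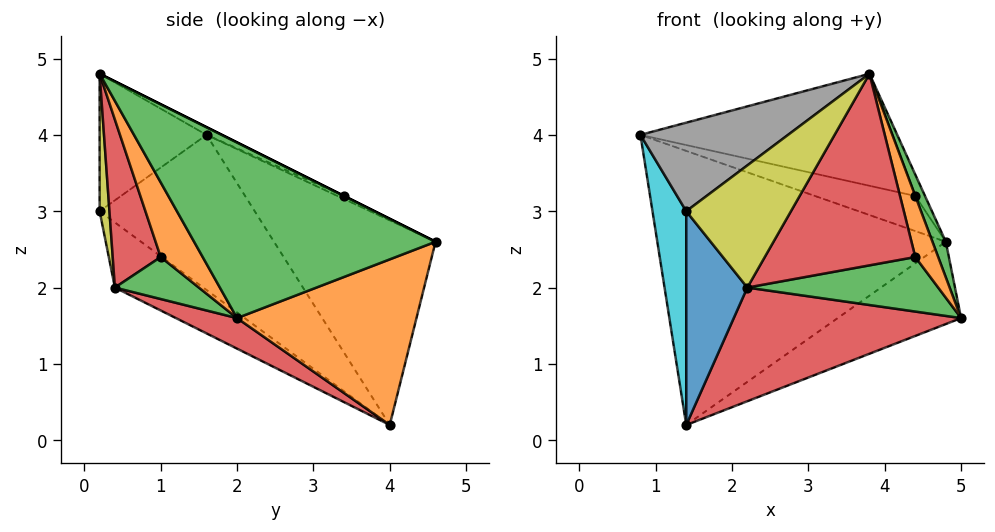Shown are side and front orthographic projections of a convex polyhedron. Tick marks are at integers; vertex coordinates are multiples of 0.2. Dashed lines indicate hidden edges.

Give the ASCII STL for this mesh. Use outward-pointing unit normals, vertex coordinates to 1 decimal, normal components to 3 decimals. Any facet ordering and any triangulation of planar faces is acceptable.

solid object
 facet normal -0.441 0.788 0.428
  outer loop
   vertex 1.4 4.0 0.2
   vertex 0.8 1.6 4.0
   vertex 4.8 4.6 2.6
  endloop
 endfacet
 facet normal 0.500 0.344 -0.795
  outer loop
   vertex 1.4 4.0 0.2
   vertex 4.8 4.6 2.6
   vertex 5.0 2.0 1.6
  endloop
 endfacet
 facet normal 0.944 -0.052 0.325
  outer loop
   vertex 3.8 0.2 4.8
   vertex 5.0 2.0 1.6
   vertex 4.8 4.6 2.6
  endloop
 endfacet
 facet normal 0.114 -0.424 -0.899
  outer loop
   vertex 2.2 0.4 2.0
   vertex 1.4 4.0 0.2
   vertex 5.0 2.0 1.6
  endloop
 endfacet
 facet normal -0.030 0.455 0.890
  outer loop
   vertex 4.4 3.4 3.2
   vertex 4.8 4.6 2.6
   vertex 0.8 1.6 4.0
  endloop
 endfacet
 facet normal -0.027 0.451 0.892
  outer loop
   vertex 4.4 3.4 3.2
   vertex 0.8 1.6 4.0
   vertex 3.8 0.2 4.8
  endloop
 endfacet
 facet normal 0.000 0.447 0.894
  outer loop
   vertex 4.4 3.4 3.2
   vertex 3.8 0.2 4.8
   vertex 4.8 4.6 2.6
  endloop
 endfacet
 facet normal -0.462 -0.638 0.616
  outer loop
   vertex 1.4 0.2 3.0
   vertex 3.8 0.2 4.8
   vertex 0.8 1.6 4.0
  endloop
 endfacet
 facet normal 0.093 -0.988 -0.124
  outer loop
   vertex 1.4 0.2 3.0
   vertex 2.2 0.4 2.0
   vertex 3.8 0.2 4.8
  endloop
 endfacet
 facet normal -0.939 -0.204 -0.277
  outer loop
   vertex 1.4 0.2 3.0
   vertex 0.8 1.6 4.0
   vertex 1.4 4.0 0.2
  endloop
 endfacet
 facet normal -0.651 -0.450 -0.611
  outer loop
   vertex 1.4 0.2 3.0
   vertex 1.4 4.0 0.2
   vertex 2.2 0.4 2.0
  endloop
 endfacet
 facet normal 0.876 -0.478 0.060
  outer loop
   vertex 4.4 1.0 2.4
   vertex 5.0 2.0 1.6
   vertex 3.8 0.2 4.8
  endloop
 endfacet
 facet normal 0.308 -0.700 -0.644
  outer loop
   vertex 4.4 1.0 2.4
   vertex 2.2 0.4 2.0
   vertex 5.0 2.0 1.6
  endloop
 endfacet
 facet normal 0.295 -0.926 -0.235
  outer loop
   vertex 4.4 1.0 2.4
   vertex 3.8 0.2 4.8
   vertex 2.2 0.4 2.0
  endloop
 endfacet
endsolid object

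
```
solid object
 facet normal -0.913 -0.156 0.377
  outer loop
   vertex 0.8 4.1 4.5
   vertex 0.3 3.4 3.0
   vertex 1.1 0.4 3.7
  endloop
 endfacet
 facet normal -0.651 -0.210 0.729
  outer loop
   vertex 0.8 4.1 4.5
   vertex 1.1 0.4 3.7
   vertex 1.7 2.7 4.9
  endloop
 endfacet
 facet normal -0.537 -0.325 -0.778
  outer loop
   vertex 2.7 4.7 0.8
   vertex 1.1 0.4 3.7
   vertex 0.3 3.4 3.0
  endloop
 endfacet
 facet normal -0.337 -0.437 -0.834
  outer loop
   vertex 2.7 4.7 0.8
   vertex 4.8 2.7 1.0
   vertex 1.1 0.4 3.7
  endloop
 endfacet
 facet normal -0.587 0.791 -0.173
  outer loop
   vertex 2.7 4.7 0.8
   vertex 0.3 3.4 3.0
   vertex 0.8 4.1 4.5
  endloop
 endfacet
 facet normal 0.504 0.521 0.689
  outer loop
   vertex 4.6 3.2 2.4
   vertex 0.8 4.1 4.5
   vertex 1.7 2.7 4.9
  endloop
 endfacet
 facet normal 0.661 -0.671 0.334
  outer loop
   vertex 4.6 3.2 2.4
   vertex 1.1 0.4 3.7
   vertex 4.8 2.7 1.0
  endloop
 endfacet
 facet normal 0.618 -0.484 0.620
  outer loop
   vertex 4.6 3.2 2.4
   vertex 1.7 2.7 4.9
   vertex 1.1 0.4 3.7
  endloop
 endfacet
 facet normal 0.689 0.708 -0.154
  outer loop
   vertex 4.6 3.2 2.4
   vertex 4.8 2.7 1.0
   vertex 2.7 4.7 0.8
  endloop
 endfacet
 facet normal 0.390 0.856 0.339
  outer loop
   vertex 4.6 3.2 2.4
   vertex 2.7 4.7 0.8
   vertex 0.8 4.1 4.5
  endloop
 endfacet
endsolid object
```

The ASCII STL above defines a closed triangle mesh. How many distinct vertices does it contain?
7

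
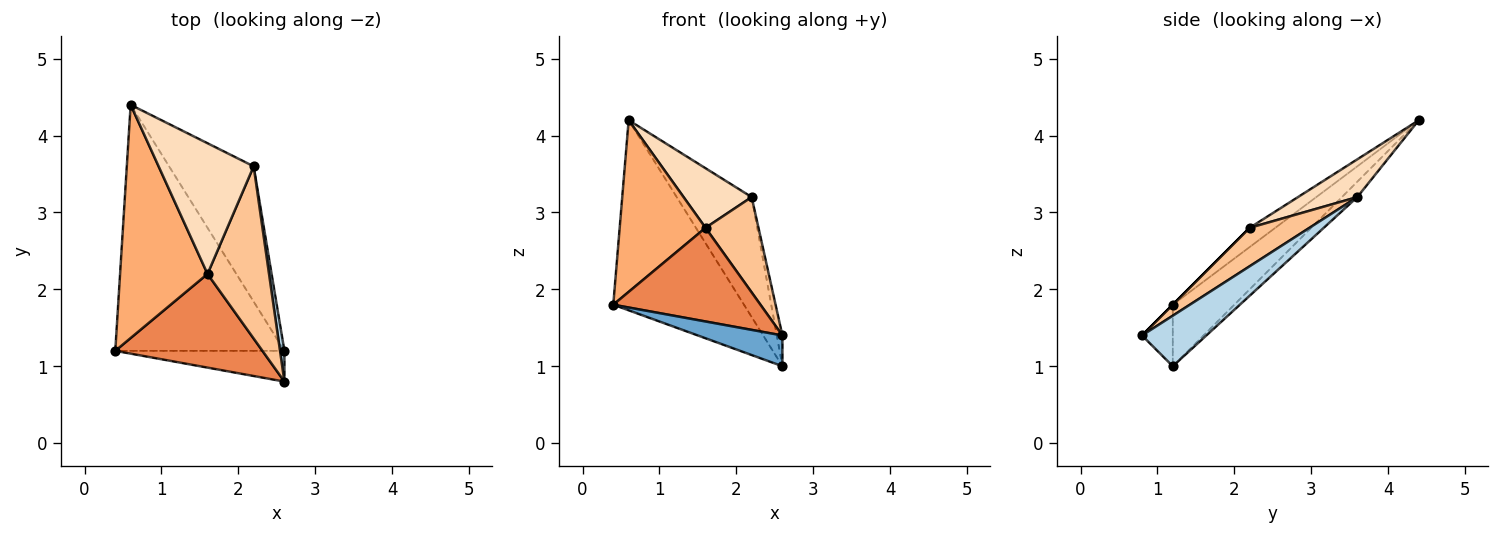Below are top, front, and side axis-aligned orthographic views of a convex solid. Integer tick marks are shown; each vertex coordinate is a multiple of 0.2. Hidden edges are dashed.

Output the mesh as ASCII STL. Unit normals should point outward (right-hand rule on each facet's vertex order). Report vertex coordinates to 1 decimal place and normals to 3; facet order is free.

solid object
 facet normal -0.249 -0.685 -0.685
  outer loop
   vertex 2.6 1.2 1.0
   vertex 2.6 0.8 1.4
   vertex 0.4 1.2 1.8
  endloop
 endfacet
 facet normal -0.277 0.588 -0.760
  outer loop
   vertex 2.6 1.2 1.0
   vertex 0.4 1.2 1.8
   vertex 0.6 4.4 4.2
  endloop
 endfacet
 facet normal 0.993 0.086 0.086
  outer loop
   vertex 2.2 3.6 3.2
   vertex 2.6 0.8 1.4
   vertex 2.6 1.2 1.0
  endloop
 endfacet
 facet normal -0.135 0.657 -0.742
  outer loop
   vertex 2.2 3.6 3.2
   vertex 2.6 1.2 1.0
   vertex 0.6 4.4 4.2
  endloop
 endfacet
 facet normal 0.000 -0.707 0.707
  outer loop
   vertex 1.6 2.2 2.8
   vertex 0.4 1.2 1.8
   vertex 2.6 0.8 1.4
  endloop
 endfacet
 facet normal -0.174 -0.584 0.793
  outer loop
   vertex 1.6 2.2 2.8
   vertex 0.6 4.4 4.2
   vertex 0.4 1.2 1.8
  endloop
 endfacet
 facet normal 0.480 -0.425 0.768
  outer loop
   vertex 1.6 2.2 2.8
   vertex 2.6 0.8 1.4
   vertex 2.2 3.6 3.2
  endloop
 endfacet
 facet normal 0.340 -0.390 0.856
  outer loop
   vertex 1.6 2.2 2.8
   vertex 2.2 3.6 3.2
   vertex 0.6 4.4 4.2
  endloop
 endfacet
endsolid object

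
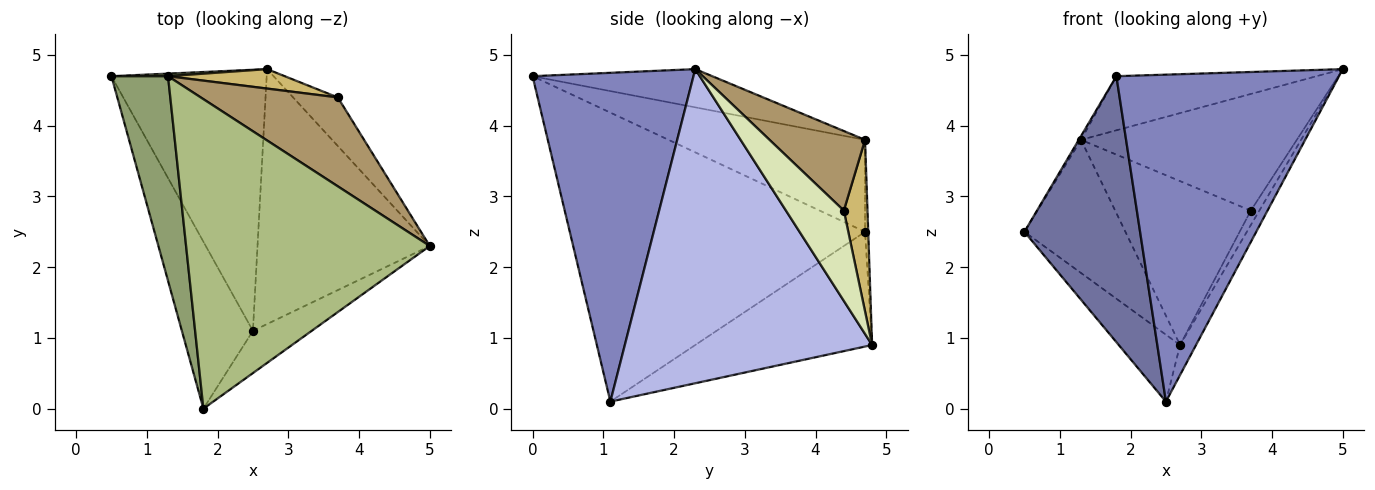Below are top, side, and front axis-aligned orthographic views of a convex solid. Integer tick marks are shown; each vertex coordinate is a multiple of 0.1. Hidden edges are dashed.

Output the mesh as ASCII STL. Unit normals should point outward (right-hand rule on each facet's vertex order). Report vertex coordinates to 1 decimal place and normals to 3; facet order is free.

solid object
 facet normal -0.908 -0.355 -0.223
  outer loop
   vertex 2.5 1.1 0.1
   vertex 1.8 0.0 4.7
   vertex 0.5 4.7 2.5
  endloop
 endfacet
 facet normal 0.583 -0.806 -0.104
  outer loop
   vertex 2.5 1.1 0.1
   vertex 5.0 2.3 4.8
   vertex 1.8 0.0 4.7
  endloop
 endfacet
 facet normal -0.582 0.202 -0.788
  outer loop
   vertex 2.7 4.8 0.9
   vertex 2.5 1.1 0.1
   vertex 0.5 4.7 2.5
  endloop
 endfacet
 facet normal 0.875 0.056 -0.480
  outer loop
   vertex 2.7 4.8 0.9
   vertex 5.0 2.3 4.8
   vertex 2.5 1.1 0.1
  endloop
 endfacet
 facet normal -0.852 0.010 0.524
  outer loop
   vertex 1.3 4.7 3.8
   vertex 0.5 4.7 2.5
   vertex 1.8 0.0 4.7
  endloop
 endfacet
 facet normal -0.153 0.170 0.974
  outer loop
   vertex 1.3 4.7 3.8
   vertex 1.8 0.0 4.7
   vertex 5.0 2.3 4.8
  endloop
 endfacet
 facet normal -0.031 0.999 0.019
  outer loop
   vertex 1.3 4.7 3.8
   vertex 2.7 4.8 0.9
   vertex 0.5 4.7 2.5
  endloop
 endfacet
 facet normal 0.888 0.131 -0.440
  outer loop
   vertex 3.7 4.4 2.8
   vertex 5.0 2.3 4.8
   vertex 2.7 4.8 0.9
  endloop
 endfacet
 facet normal 0.332 0.750 0.572
  outer loop
   vertex 3.7 4.4 2.8
   vertex 1.3 4.7 3.8
   vertex 5.0 2.3 4.8
  endloop
 endfacet
 facet normal 0.171 0.978 0.116
  outer loop
   vertex 3.7 4.4 2.8
   vertex 2.7 4.8 0.9
   vertex 1.3 4.7 3.8
  endloop
 endfacet
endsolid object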